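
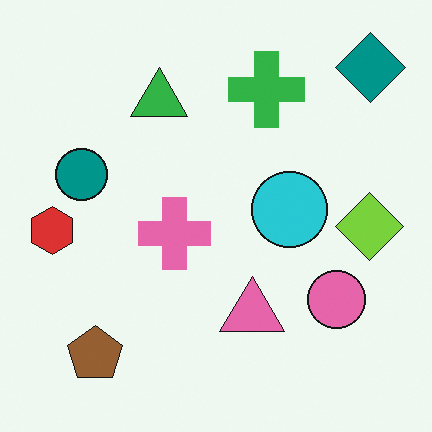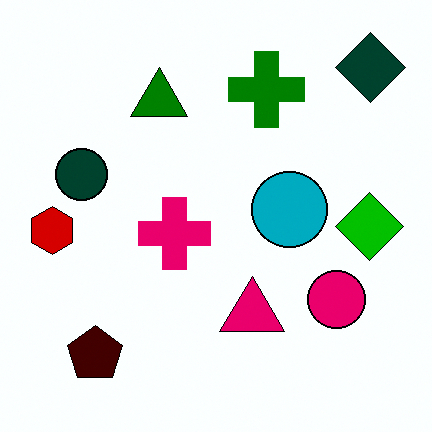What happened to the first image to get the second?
Boosted in contrast.

Tones are pushed away from mid-grey across the whole image — a global contrast change.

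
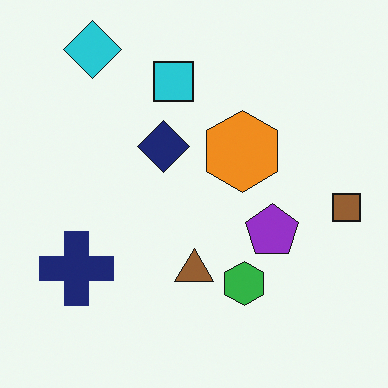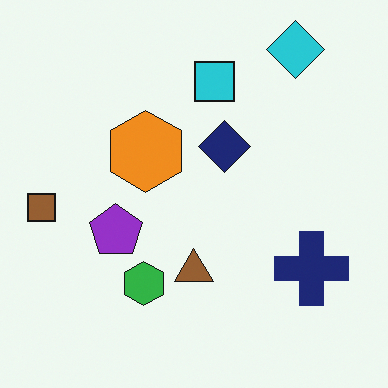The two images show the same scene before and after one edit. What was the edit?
This is the original image flipped horizontally (left ↔ right).

The brown square is in the right of the first image and the left of the second — shapes on opposite sides of the vertical midline have swapped in a mirror flip.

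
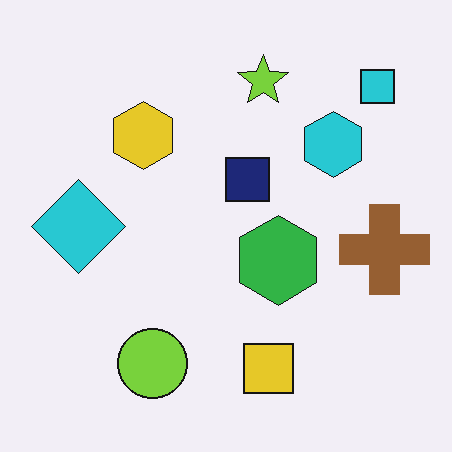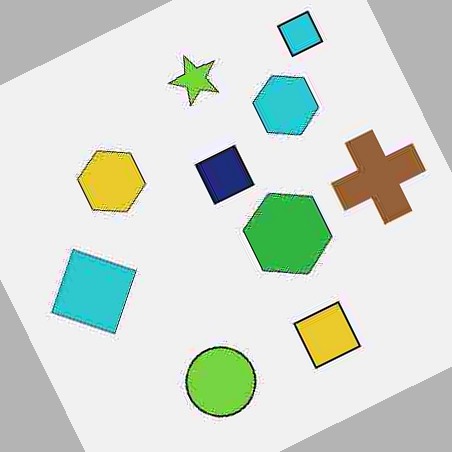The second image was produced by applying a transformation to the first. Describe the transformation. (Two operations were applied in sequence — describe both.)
Heavily JPEG-compressed with obvious blocking artifacts, then rotated counter-clockwise by a clearly visible amount.

Blocky 8×8 compression artifacts appear around shape edges and the flat background shows ringing — characteristic JPEG degradation. Every shape is tilted by the same angle and the image corners show triangular fill wedges — a whole-image rotation by a non-right angle.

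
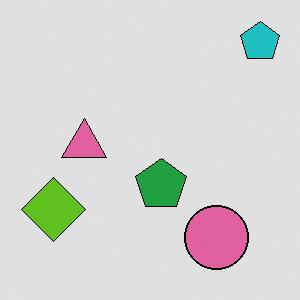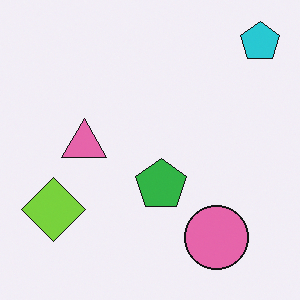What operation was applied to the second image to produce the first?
The transformation is: posterized to a reduced palette.

Each flat color has snapped to a coarser quantized level — most visibly, the near-white background has dropped to a flat grey.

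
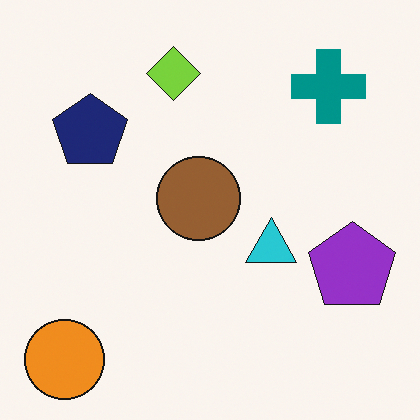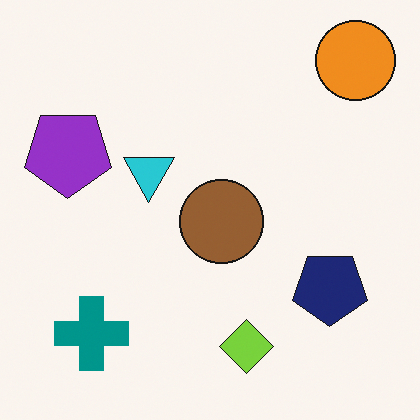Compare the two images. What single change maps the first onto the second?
Rotated 180°.

The orange circle sits in the bottom-left of the first image and the top-right of the second — consistent with a whole-image 180° rotation.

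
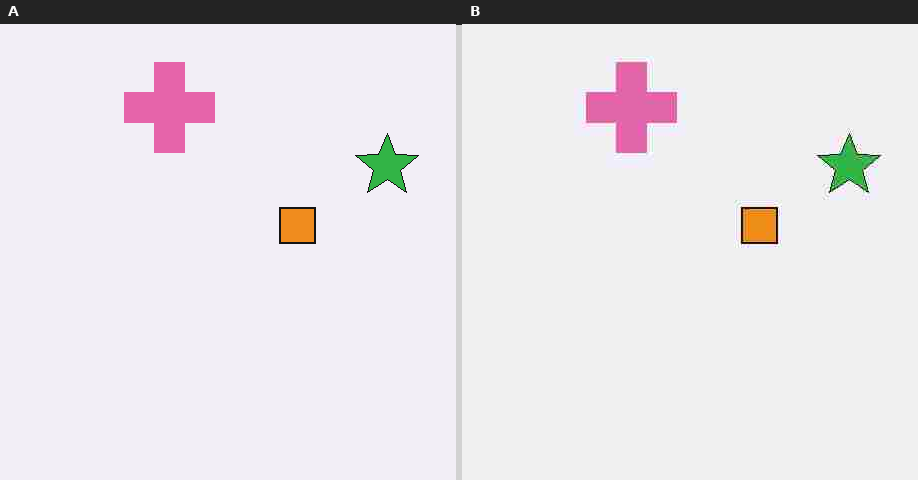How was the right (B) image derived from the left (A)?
The right (B) image is the left (A) degraded with heavy JPEG compression.

Blocky 8×8 compression artifacts appear around shape edges and the flat background shows ringing — characteristic JPEG degradation.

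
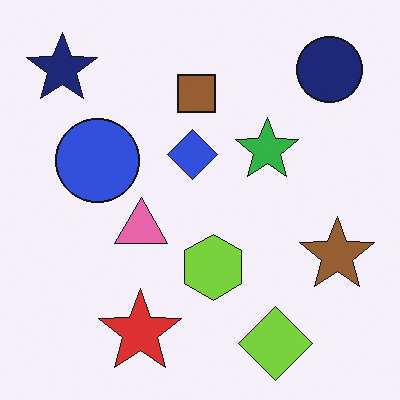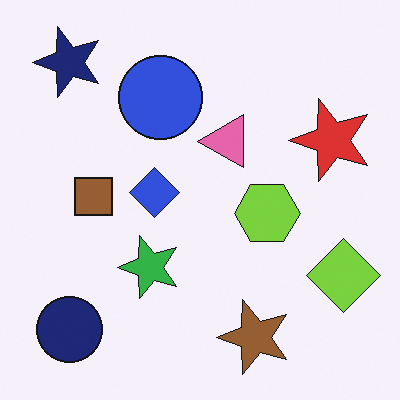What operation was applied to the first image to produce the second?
It was transposed (reflected across the top-left ↔ bottom-right diagonal).

Shapes have swapped their row and column positions — what was in the top-right is now in the bottom-left — a diagonal reflection.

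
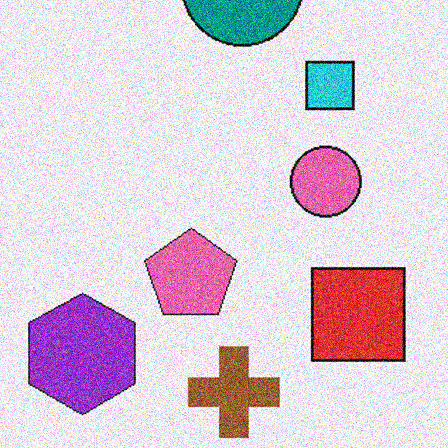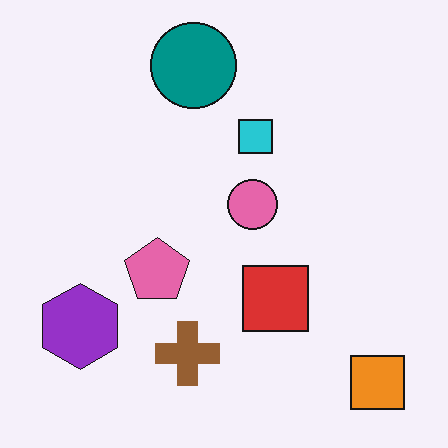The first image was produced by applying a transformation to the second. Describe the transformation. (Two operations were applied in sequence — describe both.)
Cropped to a modestly smaller region and rescaled, then degraded with a thick layer of grain.

The visible shapes are larger and the field of view is narrower; shapes near the original edges may be partly or wholly outside the frame — a crop-and-rescale. Random speckle covers the whole image, including the flat background.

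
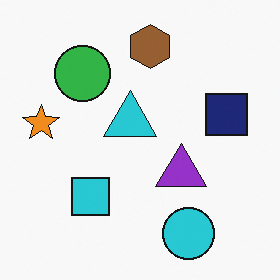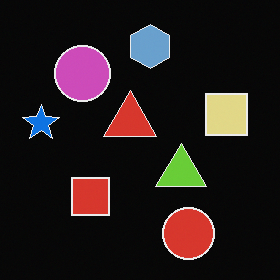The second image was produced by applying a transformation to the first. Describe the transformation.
Color-inverted (negative).

The light background has become dark and every shape's color is its complement — a photographic negative.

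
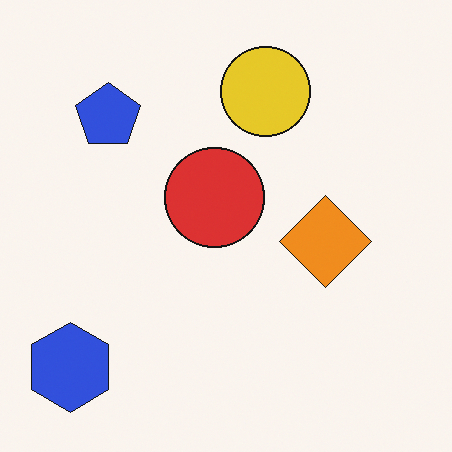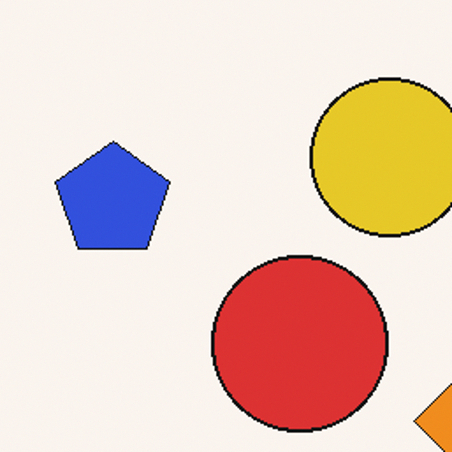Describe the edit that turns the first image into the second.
The image was cropped to a noticeably smaller region and rescaled.

The visible shapes are larger and the field of view is narrower; shapes near the original edges may be partly or wholly outside the frame — a crop-and-rescale.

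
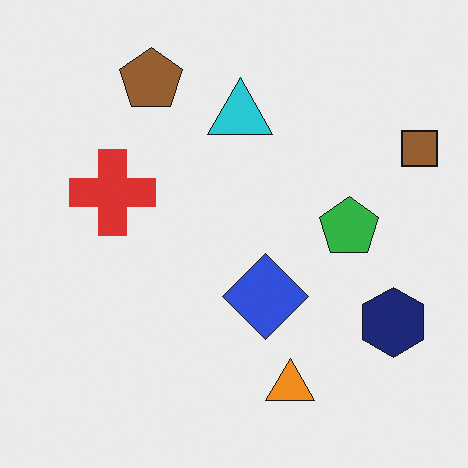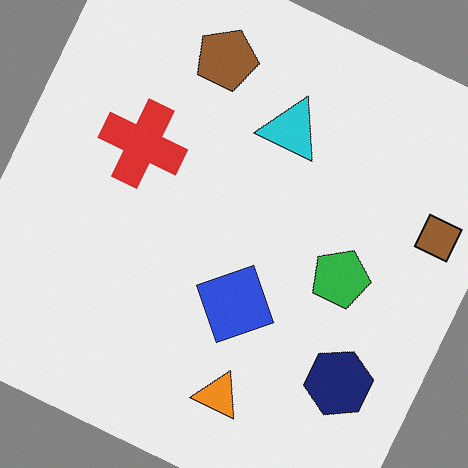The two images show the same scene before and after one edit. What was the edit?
It was rotated clockwise by a moderate amount.

Every shape is tilted by the same angle and the image corners show triangular fill wedges — a whole-image rotation by a non-right angle.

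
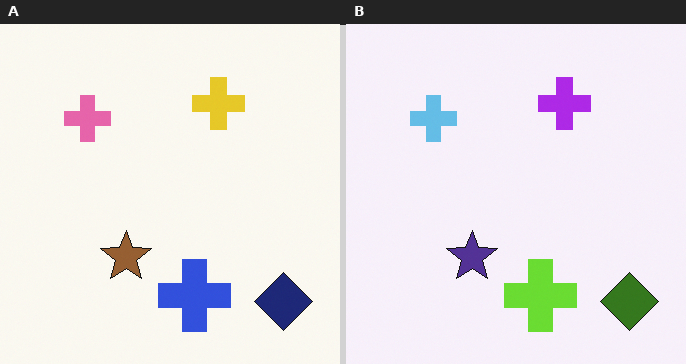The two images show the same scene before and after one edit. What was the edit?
It was hue-shifted through roughly half the color wheel.

Every shape's color has rotated by the same amount around the hue wheel — a uniform hue shift.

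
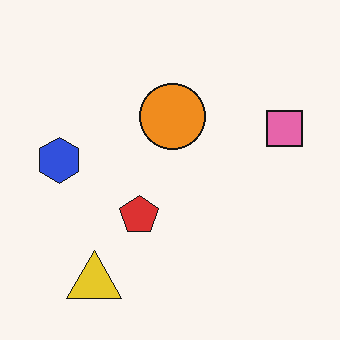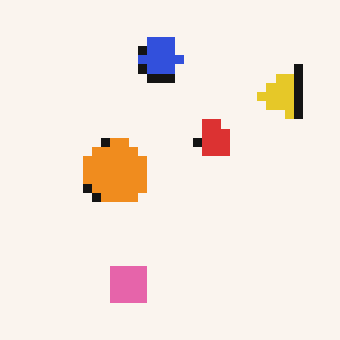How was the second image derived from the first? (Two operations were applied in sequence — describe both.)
The transformation is: heavily pixelated into large blocks, then transposed (reflected across the top-left ↔ bottom-right diagonal).

Shapes are reduced to large square blocks; fine edges and outlines are lost — a downscale-then-upscale (mosaic) effect. Shapes have swapped their row and column positions — what was in the top-right is now in the bottom-left — a diagonal reflection.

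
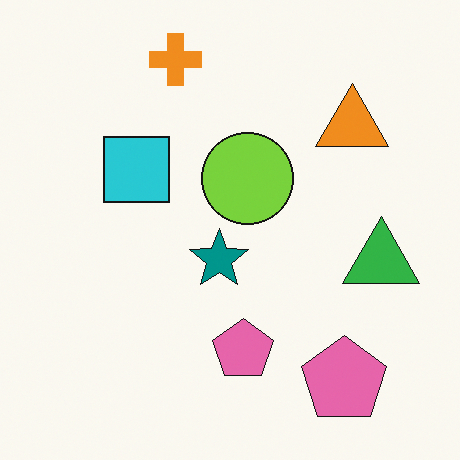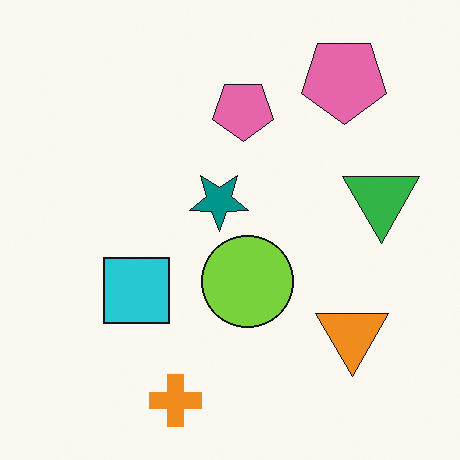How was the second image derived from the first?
The second image is the first flipped vertically (top ↔ bottom).

The orange cross is in the top of the first image and the bottom of the second — shapes on opposite sides of the horizontal midline have swapped in a mirror flip.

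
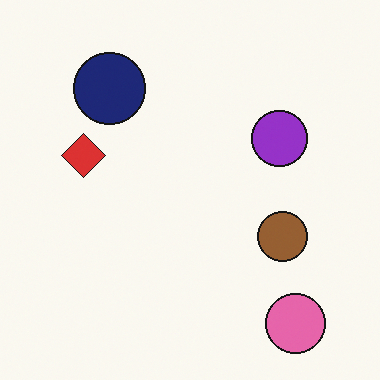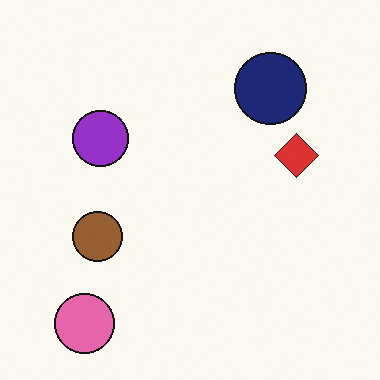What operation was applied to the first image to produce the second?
Flipped horizontally (left ↔ right).

The red diamond is in the left of the first image and the right of the second — shapes on opposite sides of the vertical midline have swapped in a mirror flip.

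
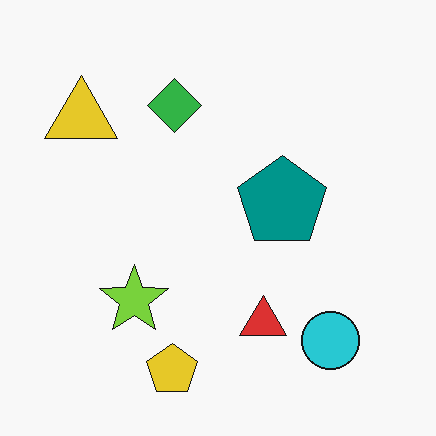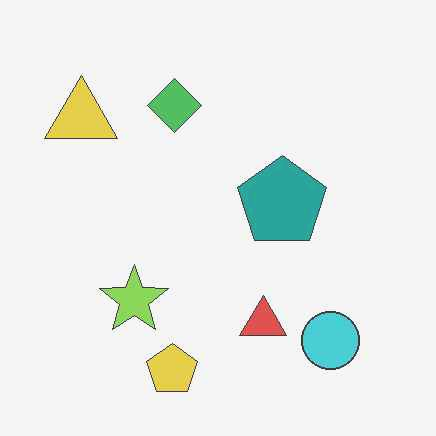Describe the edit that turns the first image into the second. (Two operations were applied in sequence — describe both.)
The image was given moderate JPEG compression, then given slightly reduced contrast.

Blocky 8×8 compression artifacts appear around shape edges and the flat background shows ringing — characteristic JPEG degradation. Tones are pushed toward mid-grey across the whole image — a global contrast change.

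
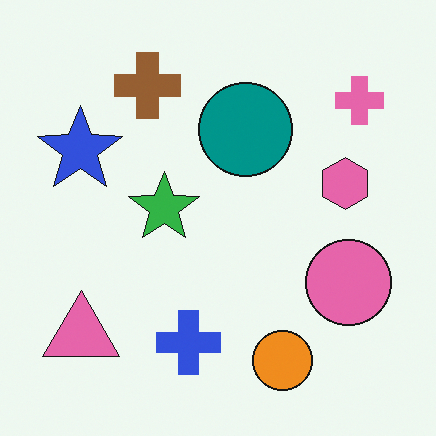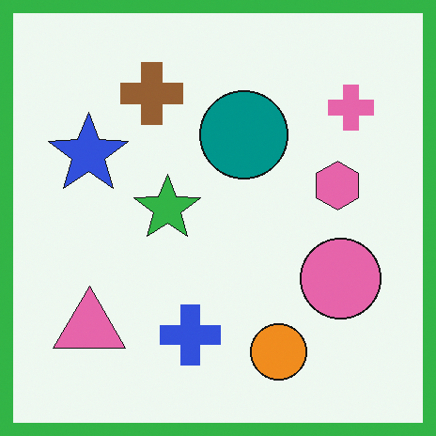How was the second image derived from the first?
This is the original image framed with a green border.

A solid green frame runs around the edge of the second image, with the content slightly shrunk inside it.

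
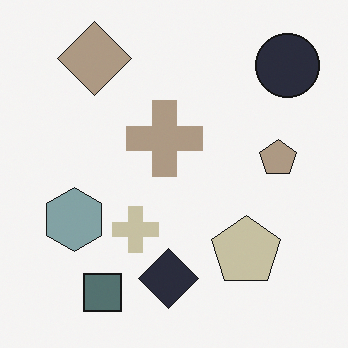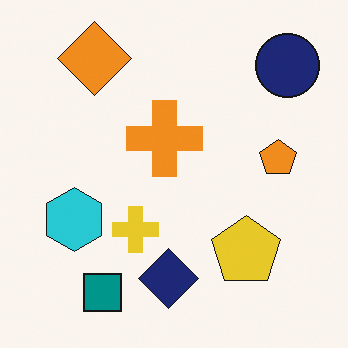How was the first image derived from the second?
The transformation is: heavily desaturated.

All colors are more muted and greyish — a global saturation change.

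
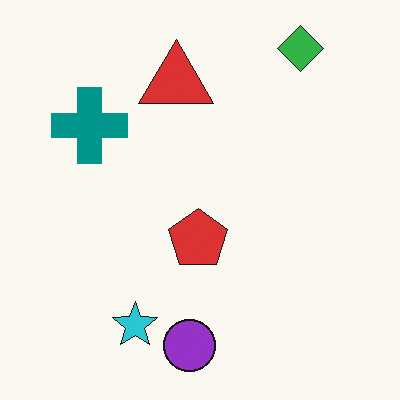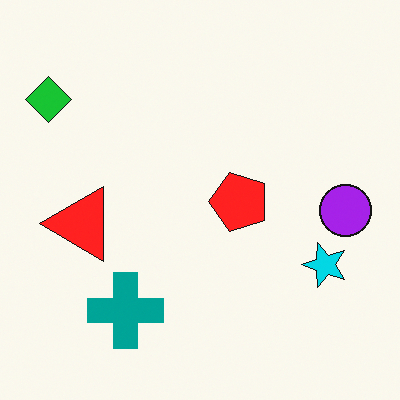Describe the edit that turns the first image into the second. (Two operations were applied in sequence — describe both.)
Rotated 90° counter-clockwise, then slightly oversaturated.

The green diamond sits in the top-right of the first image and the top-left of the second — consistent with a whole-image 90° counter-clockwise rotation. All colors are more vivid — a global saturation change.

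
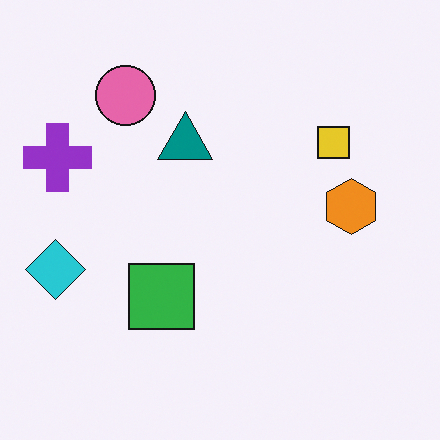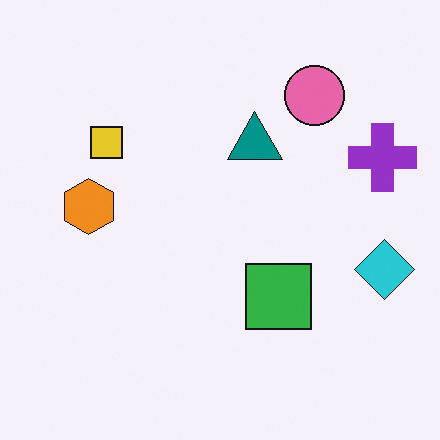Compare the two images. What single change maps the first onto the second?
The image was flipped horizontally (left ↔ right).

The cyan diamond is in the left of the first image and the right of the second — shapes on opposite sides of the vertical midline have swapped in a mirror flip.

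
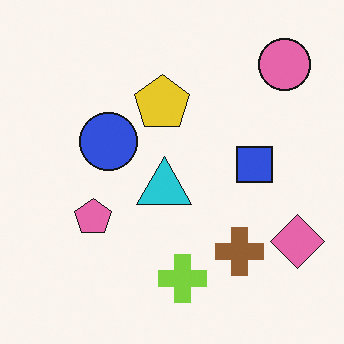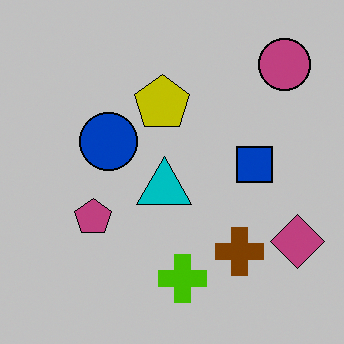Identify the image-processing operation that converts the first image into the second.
It was aggressively posterized.

Each flat color has snapped to a coarser quantized level — most visibly, the near-white background has dropped to a flat grey.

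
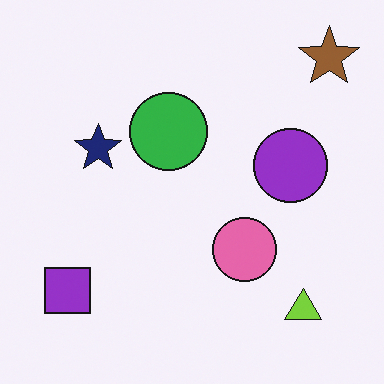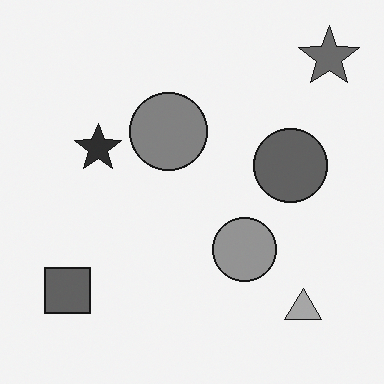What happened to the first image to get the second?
The image was converted to grayscale.

All color is removed — every shape is now a shade of grey.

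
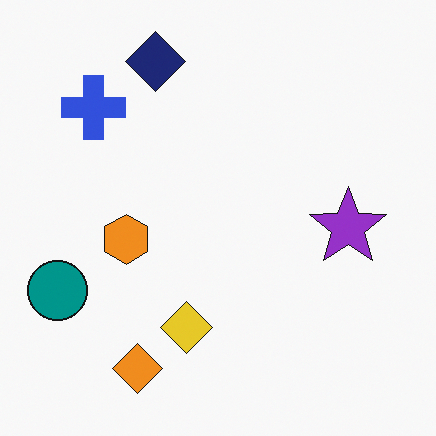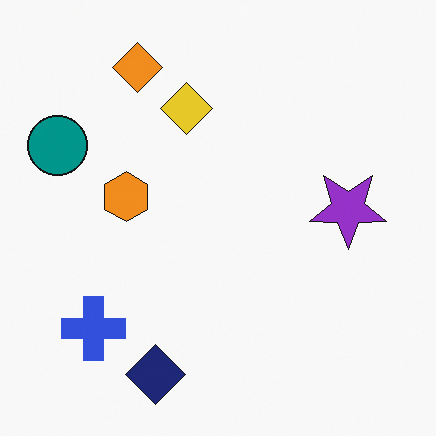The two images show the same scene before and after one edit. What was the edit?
Flipped vertically (top ↔ bottom).

The navy diamond is in the top of the first image and the bottom of the second — shapes on opposite sides of the horizontal midline have swapped in a mirror flip.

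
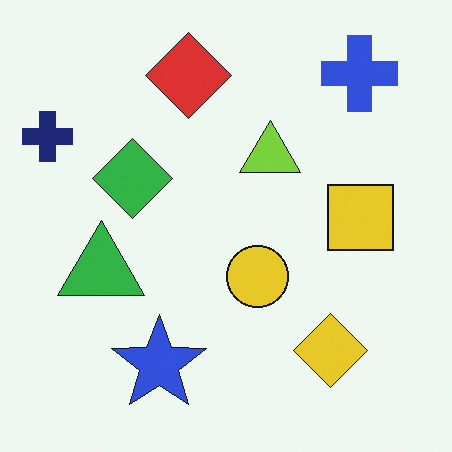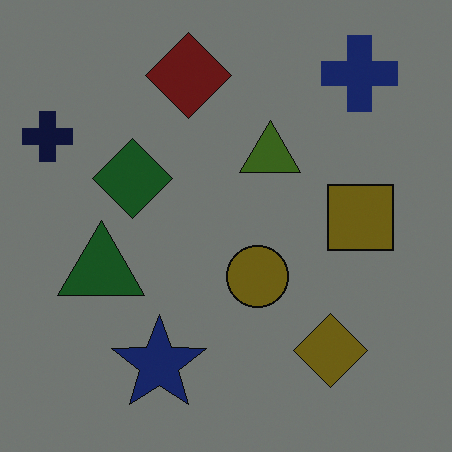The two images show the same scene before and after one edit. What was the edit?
It was substantially darkened.

Every pixel — background and shapes alike — is uniformly darkened.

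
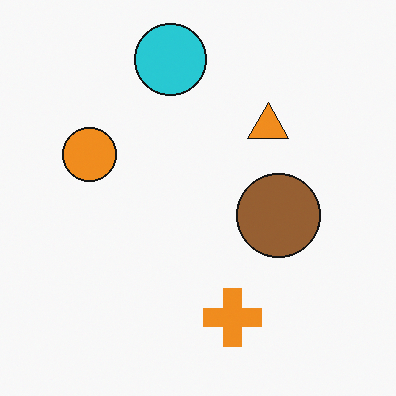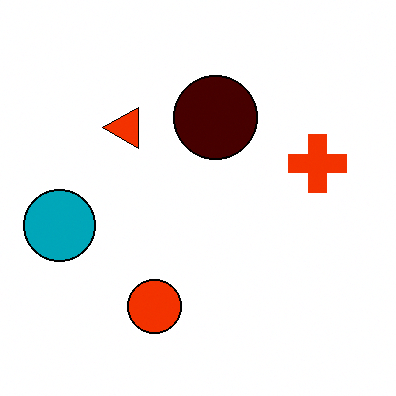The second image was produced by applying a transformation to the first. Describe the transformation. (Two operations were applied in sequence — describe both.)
Rotated 90° counter-clockwise, then given much higher contrast.

The cyan circle sits in the top of the first image and the left of the second — consistent with a whole-image 90° counter-clockwise rotation. Tones are pushed away from mid-grey across the whole image — a global contrast change.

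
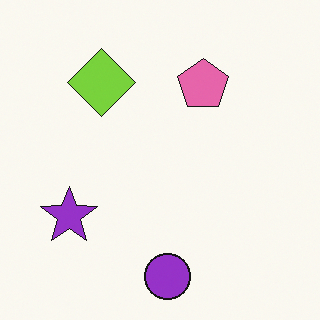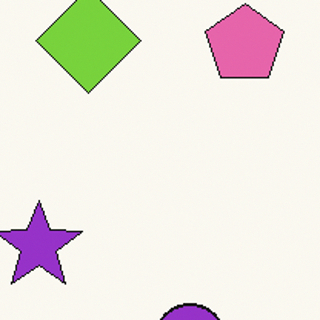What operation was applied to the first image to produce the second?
This is the original image cropped to a modestly smaller region and rescaled.

The visible shapes are larger and the field of view is narrower; shapes near the original edges may be partly or wholly outside the frame — a crop-and-rescale.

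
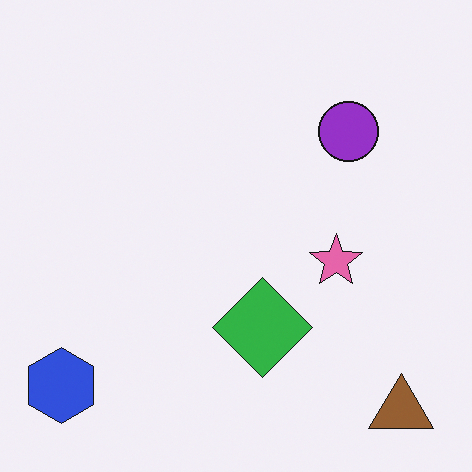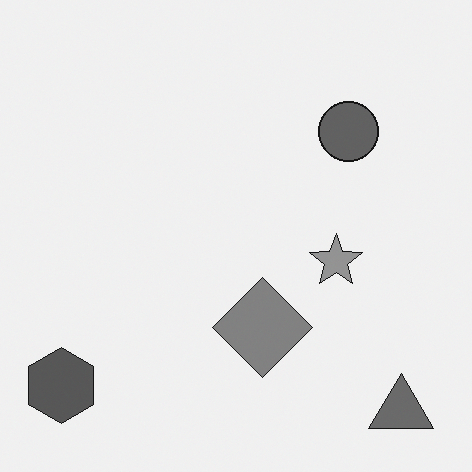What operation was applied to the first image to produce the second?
This is the original image converted to grayscale.

All color is removed — every shape is now a shade of grey.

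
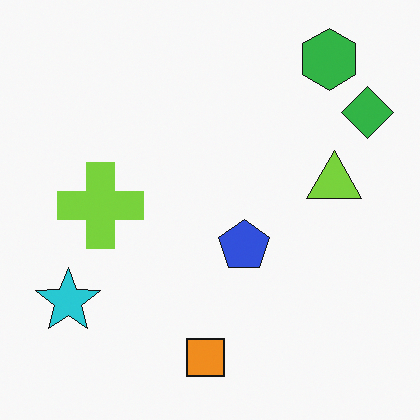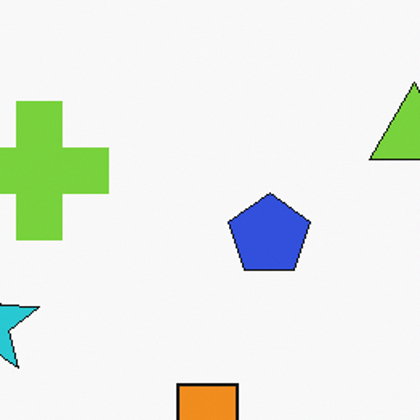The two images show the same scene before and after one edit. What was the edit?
This is the original image cropped to a modestly smaller region and rescaled.

The visible shapes are larger and the field of view is narrower; shapes near the original edges may be partly or wholly outside the frame — a crop-and-rescale.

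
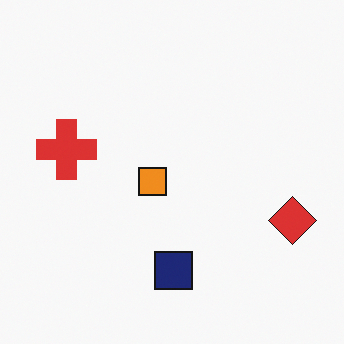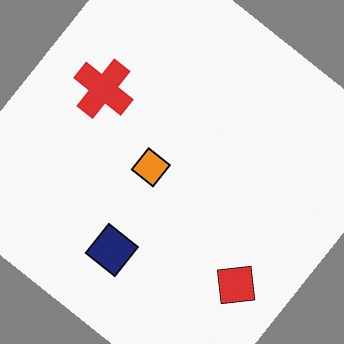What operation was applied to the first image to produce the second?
Rotated clockwise by a large amount — several tens of degrees.

Every shape is tilted by the same angle and the image corners show triangular fill wedges — a whole-image rotation by a non-right angle.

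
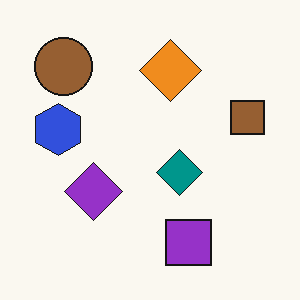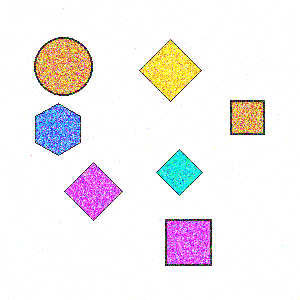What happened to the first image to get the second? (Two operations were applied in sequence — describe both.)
It was degraded with a thick layer of grain, then substantially brightened.

Random speckle covers the whole image, including the flat background. Every pixel — background and shapes alike — is uniformly brightened.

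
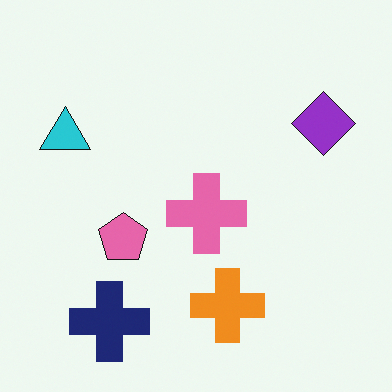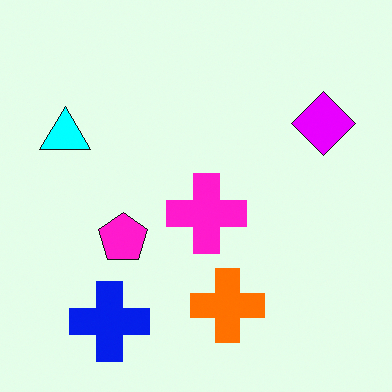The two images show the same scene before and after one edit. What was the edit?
The image was made much more vivid (saturation change).

All colors are more vivid — a global saturation change.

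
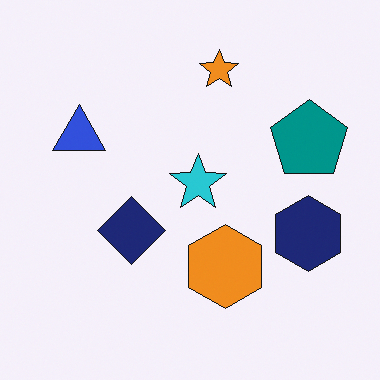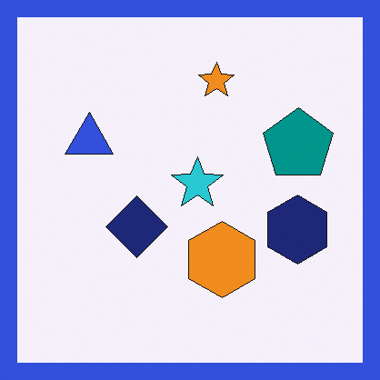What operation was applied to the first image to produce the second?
This is the original image framed with a blue border.

A solid blue frame runs around the edge of the second image, with the content slightly shrunk inside it.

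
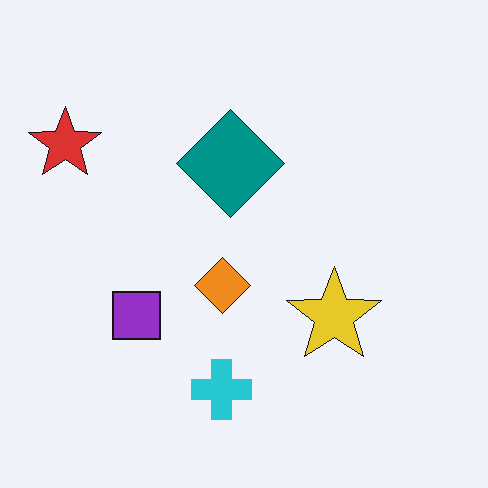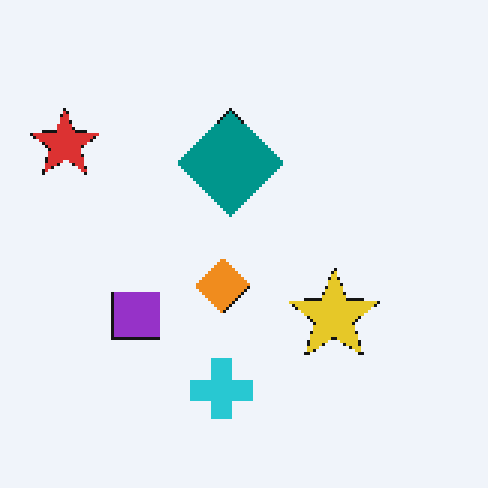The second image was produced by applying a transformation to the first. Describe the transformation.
It was mildly pixelated.

Shapes are reduced to large square blocks; fine edges and outlines are lost — a downscale-then-upscale (mosaic) effect.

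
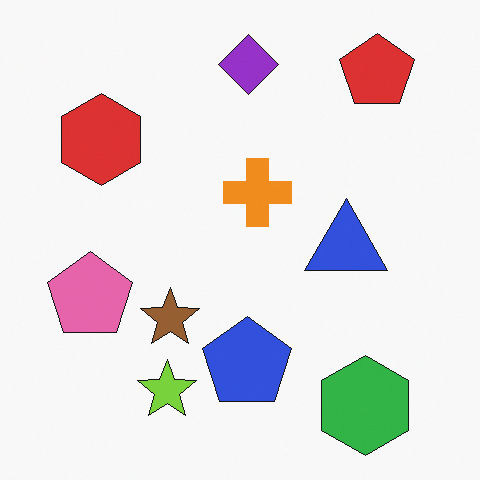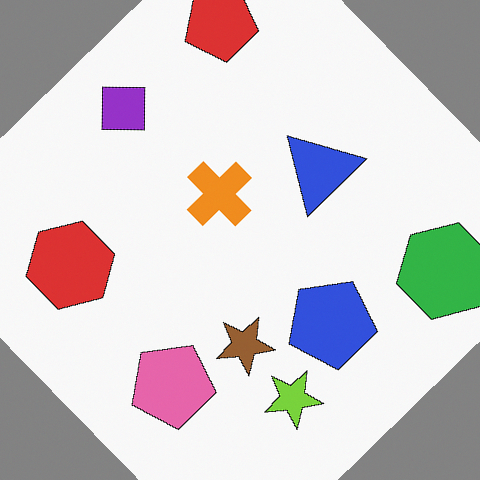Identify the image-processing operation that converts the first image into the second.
Rotated counter-clockwise by a large amount — several tens of degrees.

Every shape is tilted by the same angle and the image corners show triangular fill wedges — a whole-image rotation by a non-right angle.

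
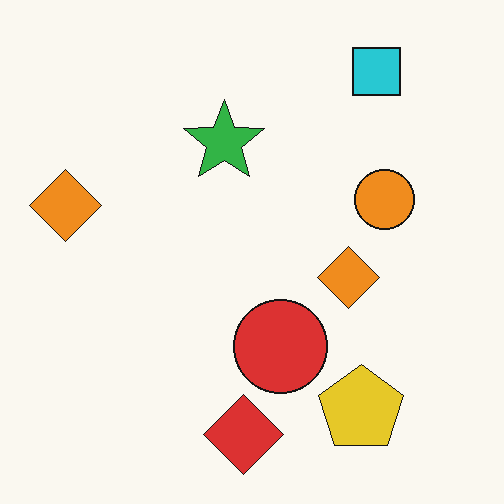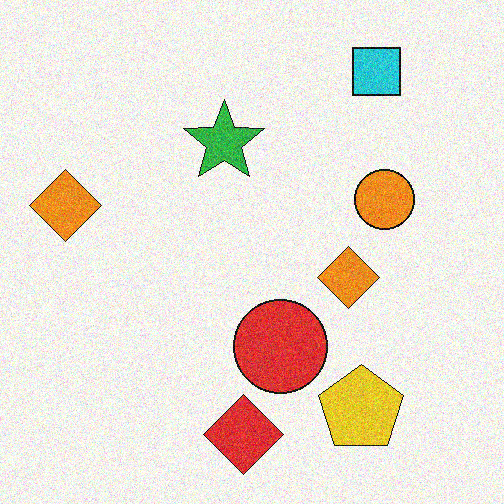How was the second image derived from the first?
The transformation is: degraded with visible gaussian noise.

Random speckle covers the whole image, including the flat background.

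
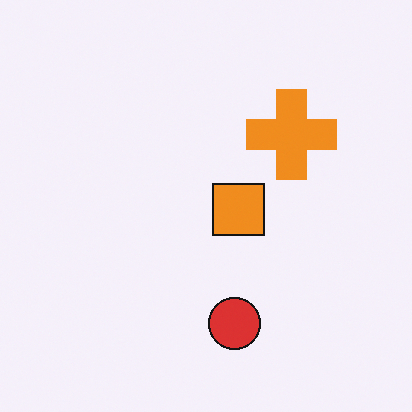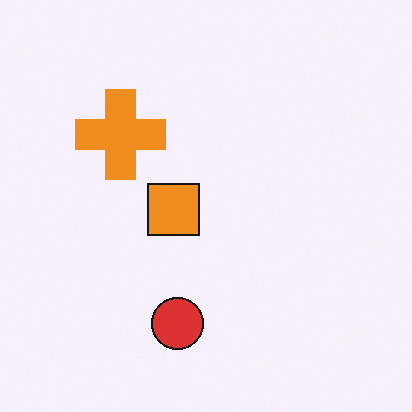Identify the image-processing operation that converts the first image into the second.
This is the original image flipped horizontally (left ↔ right).

The orange cross is in the top-right of the first image and the top-left of the second — shapes on opposite sides of the vertical midline have swapped in a mirror flip.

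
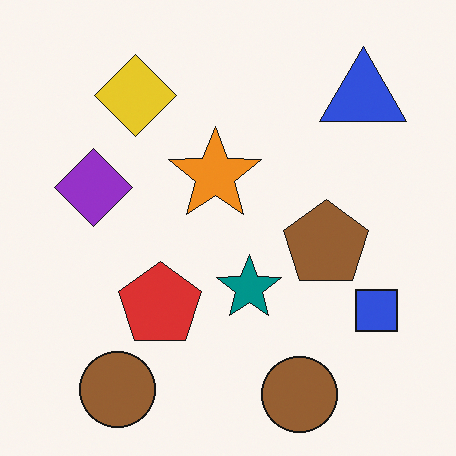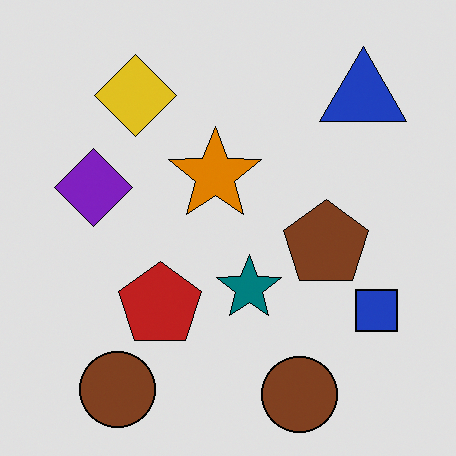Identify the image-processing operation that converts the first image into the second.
The transformation is: moderately posterized.

Each flat color has snapped to a coarser quantized level — most visibly, the near-white background has dropped to a flat grey.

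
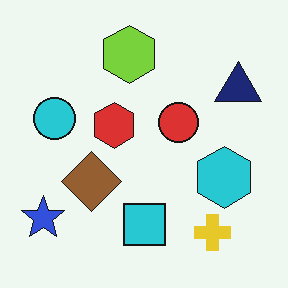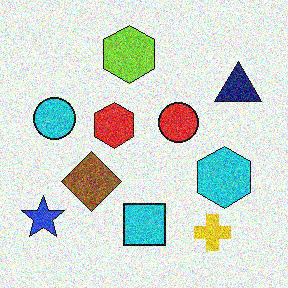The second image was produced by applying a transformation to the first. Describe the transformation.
The second image is the first degraded with heavy additive noise.

Random speckle covers the whole image, including the flat background.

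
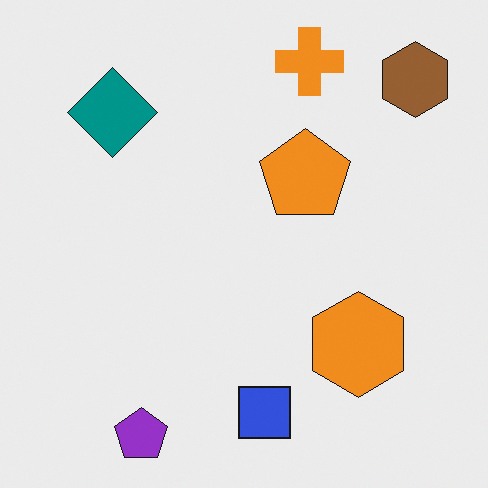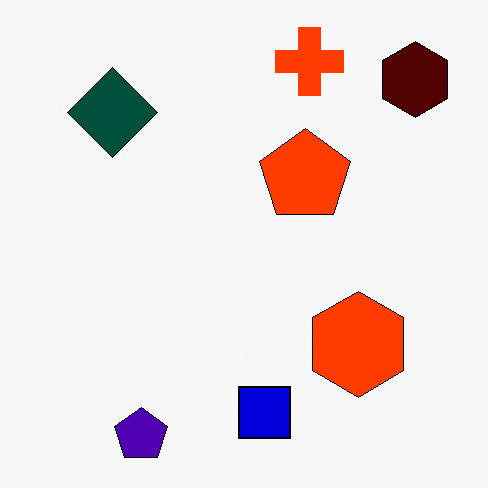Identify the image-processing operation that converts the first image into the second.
Given much higher contrast.

Tones are pushed away from mid-grey across the whole image — a global contrast change.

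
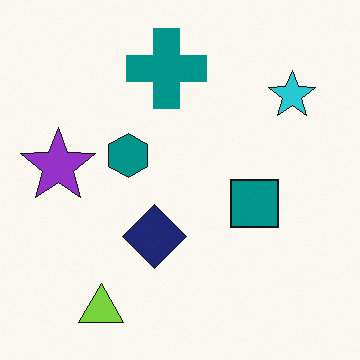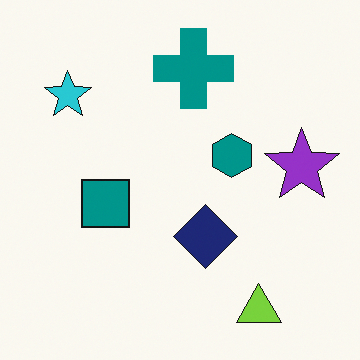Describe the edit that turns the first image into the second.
The image was flipped horizontally (left ↔ right).

The purple star is in the left of the first image and the right of the second — shapes on opposite sides of the vertical midline have swapped in a mirror flip.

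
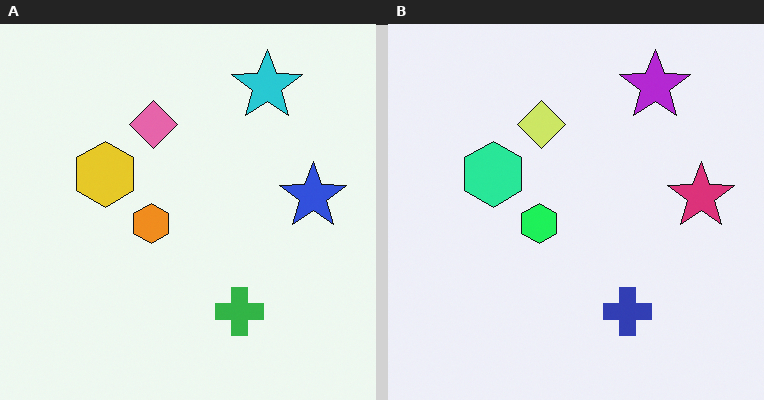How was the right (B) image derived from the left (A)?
The right (B) image is the left (A) hue-shifted through roughly a third of the color wheel.

Every shape's color has rotated by the same amount around the hue wheel — a uniform hue shift.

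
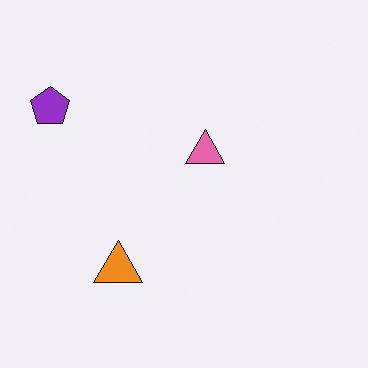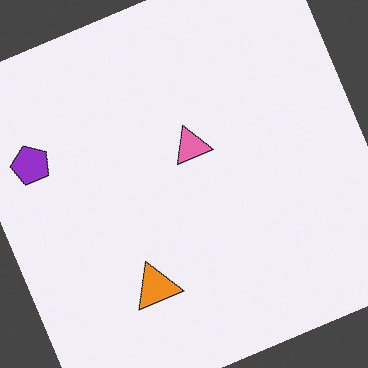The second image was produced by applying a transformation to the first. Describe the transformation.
The second image is the first rotated counter-clockwise by a moderate amount.

Every shape is tilted by the same angle and the image corners show triangular fill wedges — a whole-image rotation by a non-right angle.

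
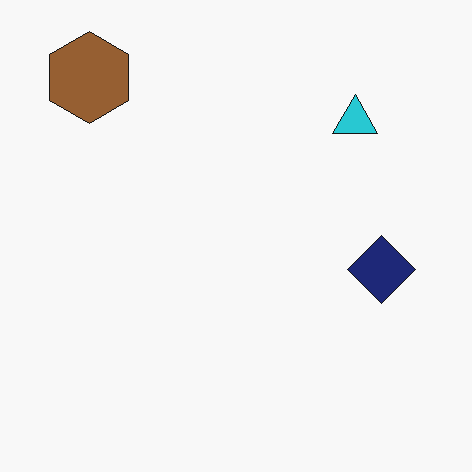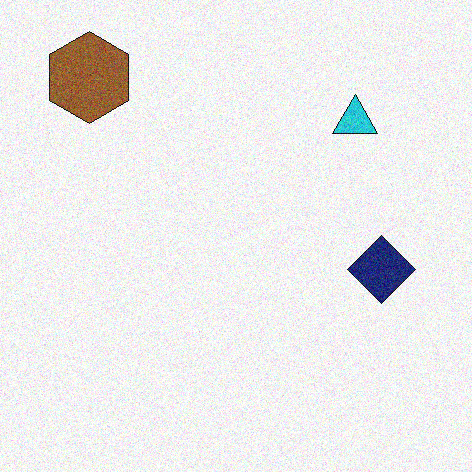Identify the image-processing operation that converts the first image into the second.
Degraded with visible gaussian noise.

Random speckle covers the whole image, including the flat background.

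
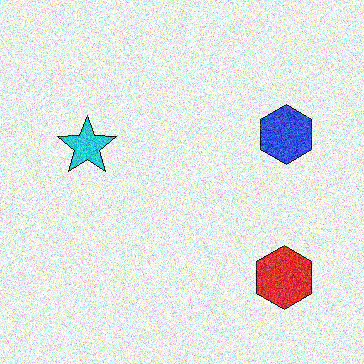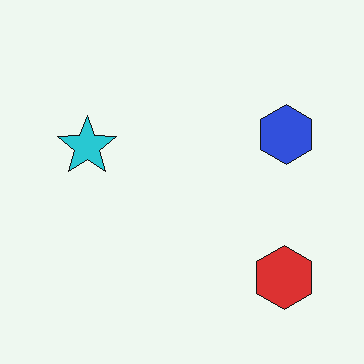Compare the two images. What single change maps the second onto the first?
The image was degraded with a thick layer of grain.

Random speckle covers the whole image, including the flat background.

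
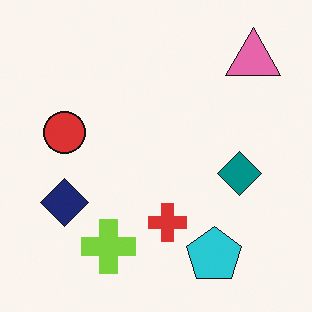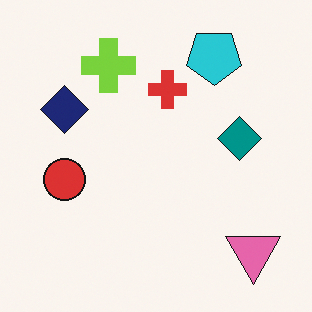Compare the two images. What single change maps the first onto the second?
This is the original image flipped vertically (top ↔ bottom).

The cyan pentagon is in the bottom-right of the first image and the top-right of the second — shapes on opposite sides of the horizontal midline have swapped in a mirror flip.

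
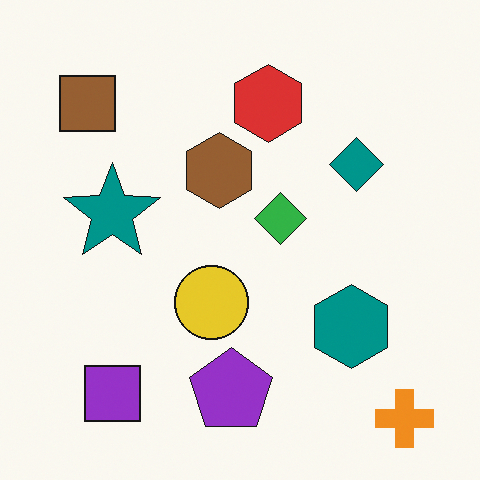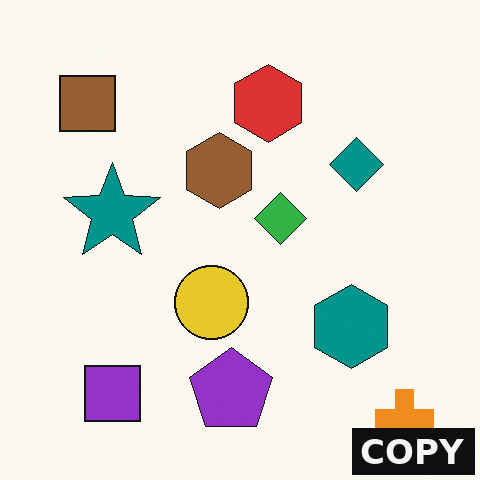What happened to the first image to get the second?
The transformation is: watermarked with the text "COPY" in the lower-right corner.

A dark label reading "COPY" appears in the lower-right corner.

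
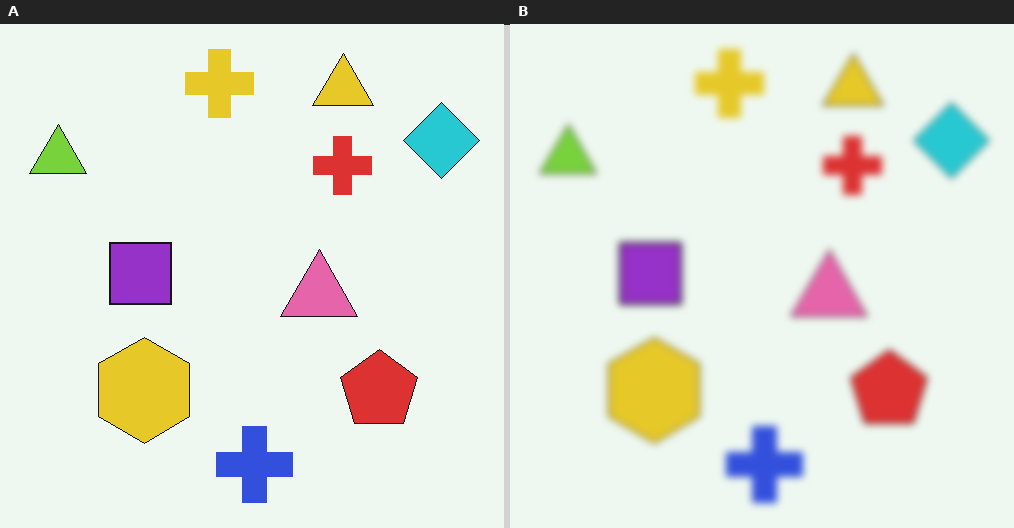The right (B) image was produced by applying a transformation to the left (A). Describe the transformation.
The image was moderately blurred.

Shape edges and outlines are uniformly softened across the whole image.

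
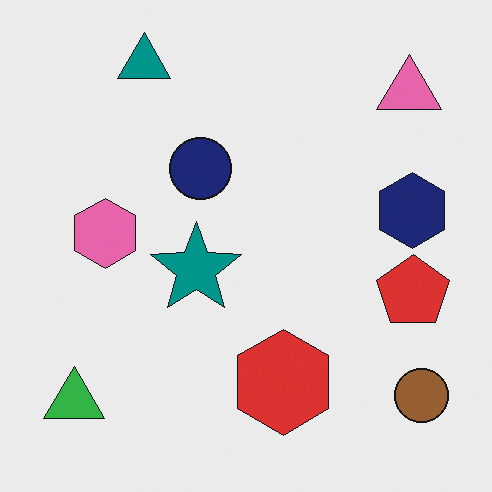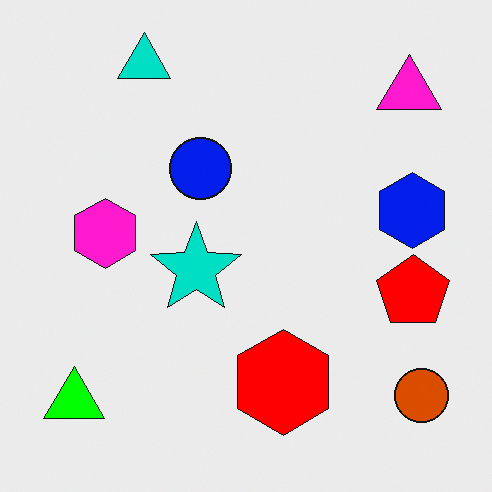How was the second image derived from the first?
The image was heavily oversaturated.

All colors are more vivid — a global saturation change.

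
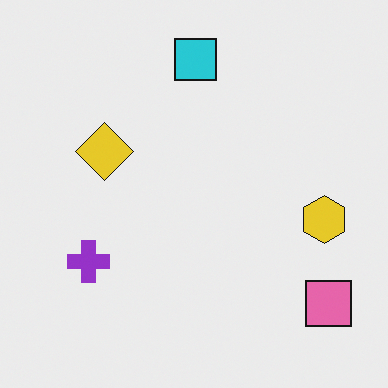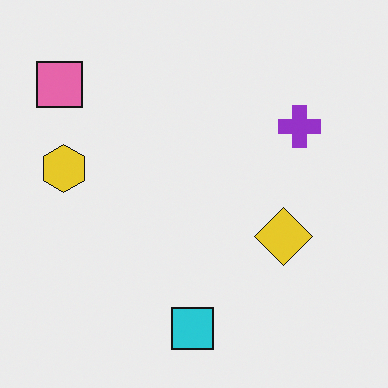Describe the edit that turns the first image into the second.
The second image is the first rotated 180°.

The pink square sits in the bottom-right of the first image and the top-left of the second — consistent with a whole-image 180° rotation.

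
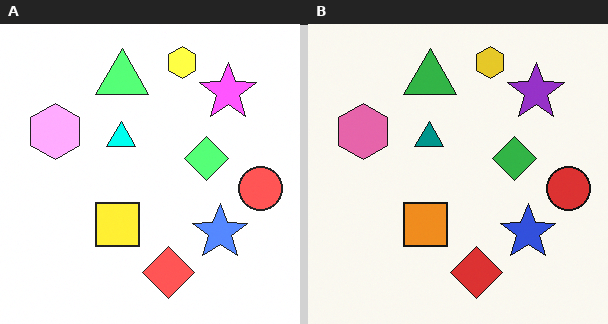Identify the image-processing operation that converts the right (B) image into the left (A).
The transformation is: substantially brightened.

Every pixel — background and shapes alike — is uniformly brightened.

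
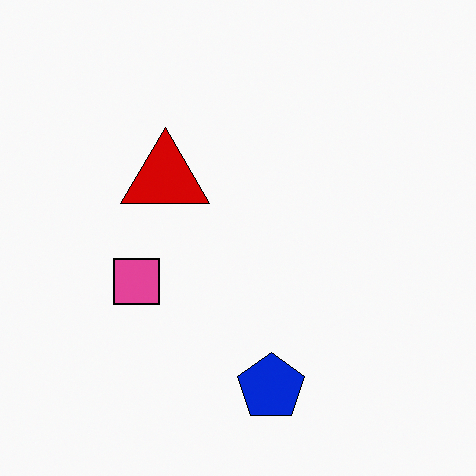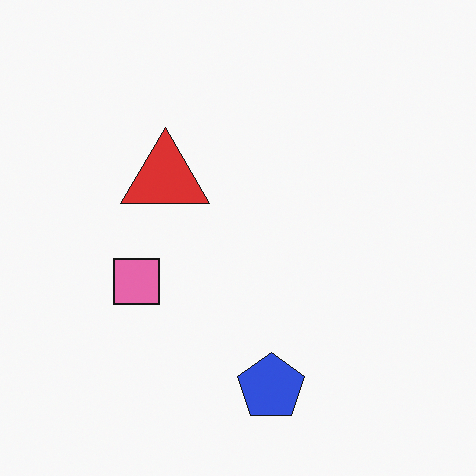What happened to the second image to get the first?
Given slightly increased contrast.

Tones are pushed away from mid-grey across the whole image — a global contrast change.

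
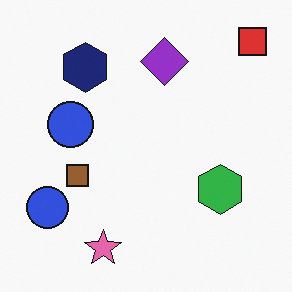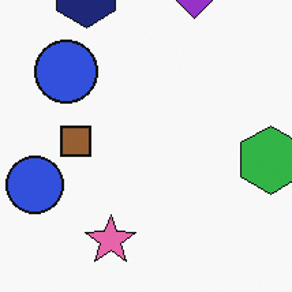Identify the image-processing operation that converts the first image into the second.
This is the original image cropped to a modestly smaller region and rescaled.

The visible shapes are larger and the field of view is narrower; shapes near the original edges may be partly or wholly outside the frame — a crop-and-rescale.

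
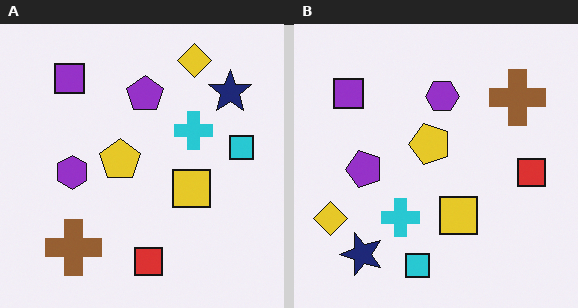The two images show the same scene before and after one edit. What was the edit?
Transposed (reflected across the top-left ↔ bottom-right diagonal).

Shapes have swapped their row and column positions — what was in the top-right is now in the bottom-left — a diagonal reflection.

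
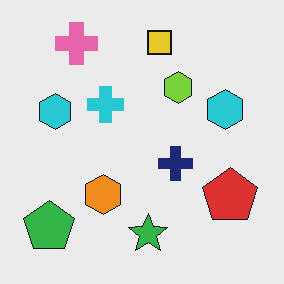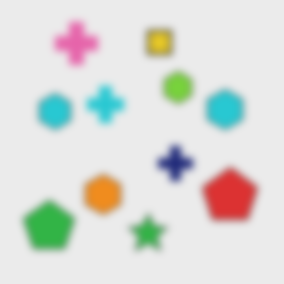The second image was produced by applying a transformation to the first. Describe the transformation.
The transformation is: noticeably gaussian-blurred.

Shape edges and outlines are uniformly softened across the whole image.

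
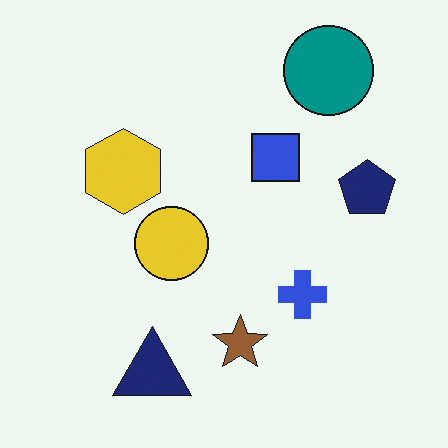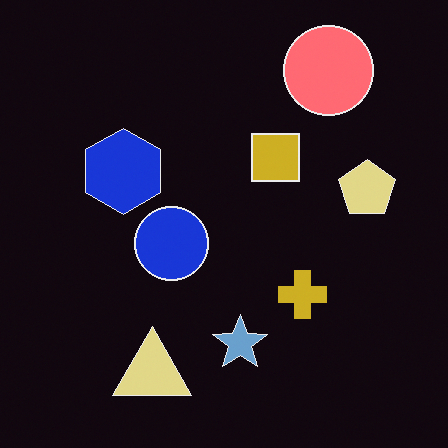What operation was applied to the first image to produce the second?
The second image is the first color-inverted (negative).

The light background has become dark and every shape's color is its complement — a photographic negative.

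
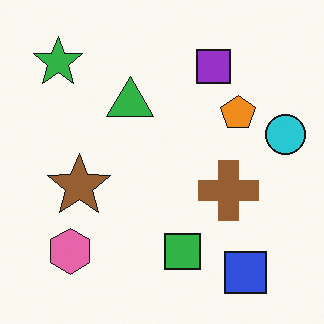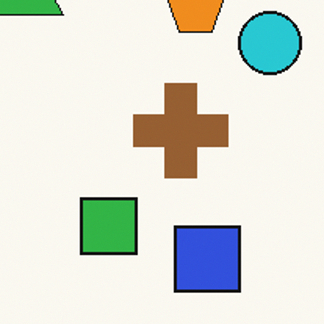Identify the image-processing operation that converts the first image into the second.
The second image is the first cropped slightly and scaled back up.

The visible shapes are larger and the field of view is narrower; shapes near the original edges may be partly or wholly outside the frame — a crop-and-rescale.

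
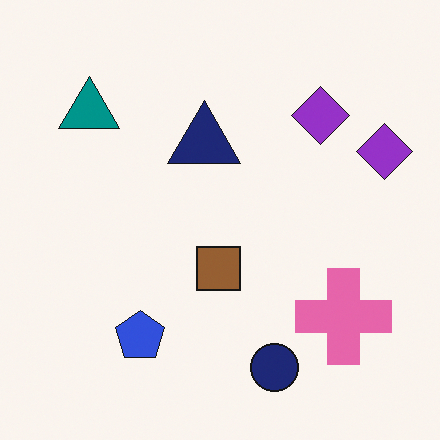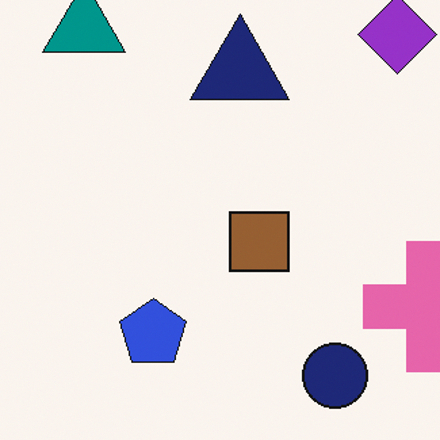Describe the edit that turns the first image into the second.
The image was cropped to a modestly smaller region and rescaled.

The visible shapes are larger and the field of view is narrower; shapes near the original edges may be partly or wholly outside the frame — a crop-and-rescale.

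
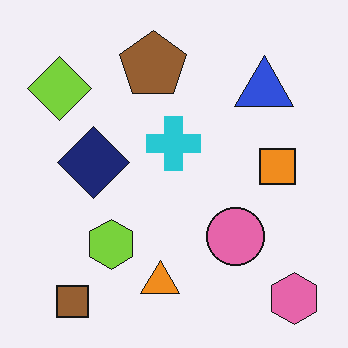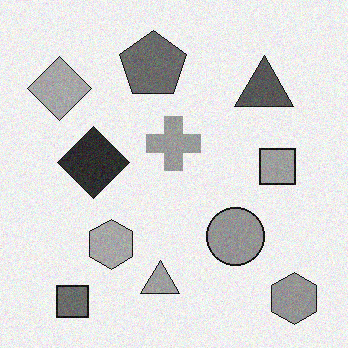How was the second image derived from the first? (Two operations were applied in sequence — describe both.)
Converted to grayscale, then degraded with subtle gaussian noise.

All color is removed — every shape is now a shade of grey. Random speckle covers the whole image, including the flat background.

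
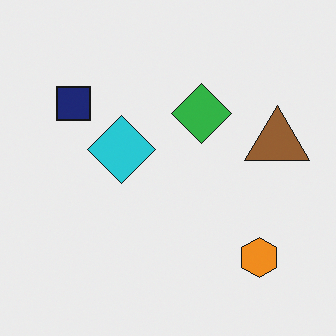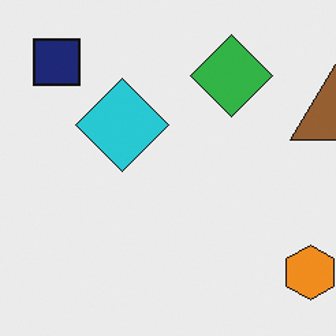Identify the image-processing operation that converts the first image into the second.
Cropped to a modestly smaller region and rescaled.

The visible shapes are larger and the field of view is narrower; shapes near the original edges may be partly or wholly outside the frame — a crop-and-rescale.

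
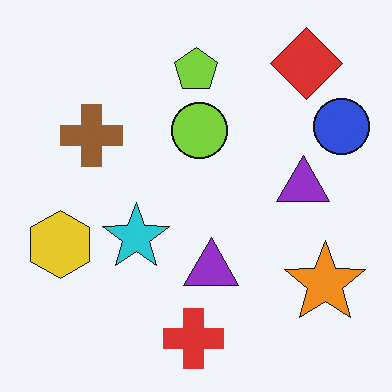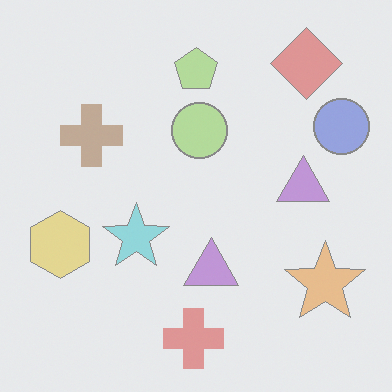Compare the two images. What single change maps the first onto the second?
The image was washed out (contrast reduced).

Tones are pushed toward mid-grey across the whole image — a global contrast change.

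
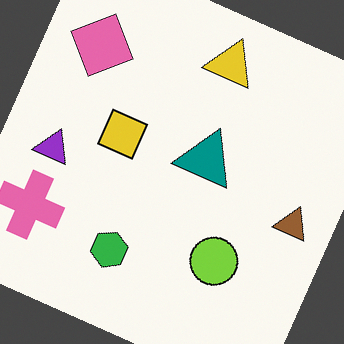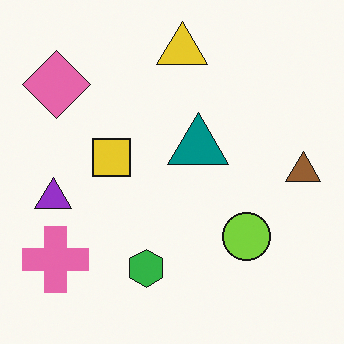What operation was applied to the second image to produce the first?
The transformation is: rotated clockwise by a clearly visible amount.

Every shape is tilted by the same angle and the image corners show triangular fill wedges — a whole-image rotation by a non-right angle.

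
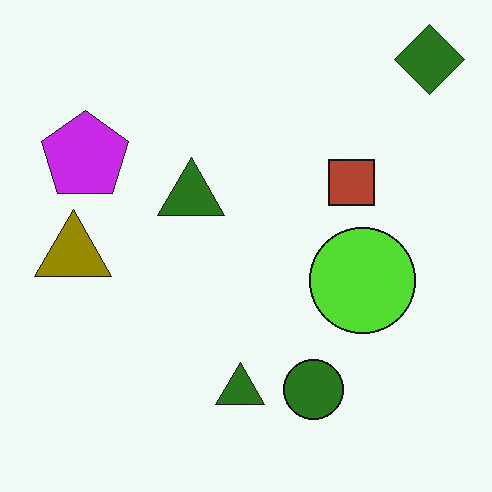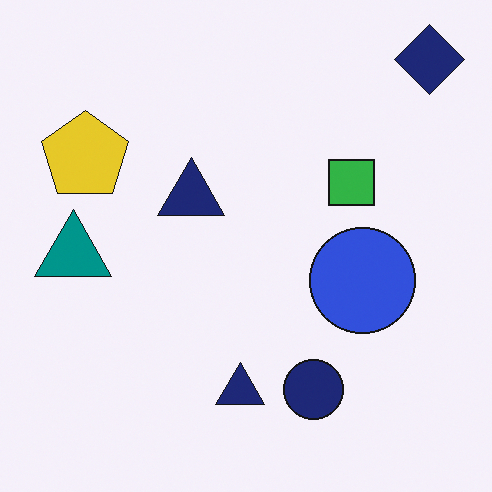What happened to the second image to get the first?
The image was hue-shifted through roughly half the color wheel.

Every shape's color has rotated by the same amount around the hue wheel — a uniform hue shift.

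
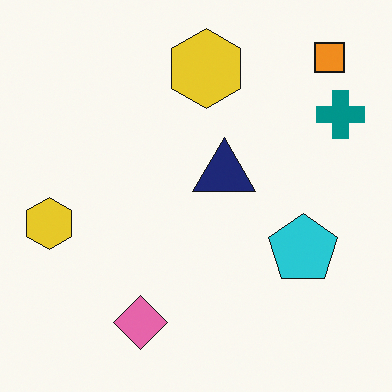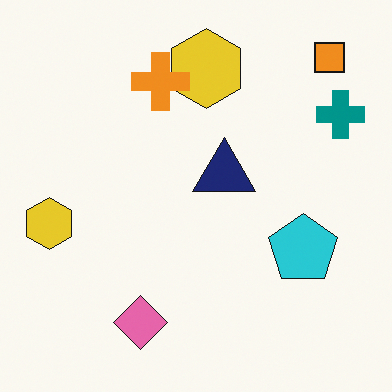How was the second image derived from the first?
The second image is the first overlaid with an additional orange cross.

An orange cross appears in the second image that is absent from the first.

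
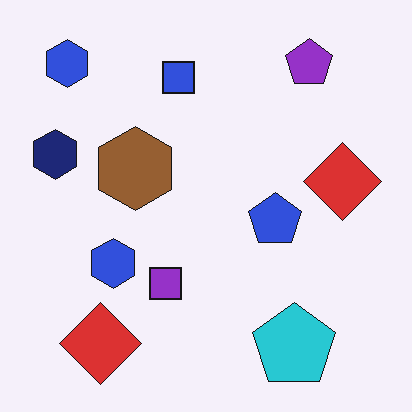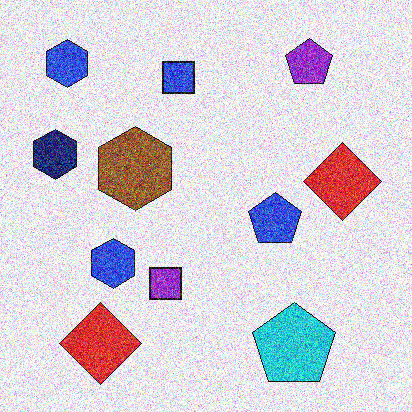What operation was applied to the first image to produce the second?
The transformation is: degraded with a thick layer of grain.

Random speckle covers the whole image, including the flat background.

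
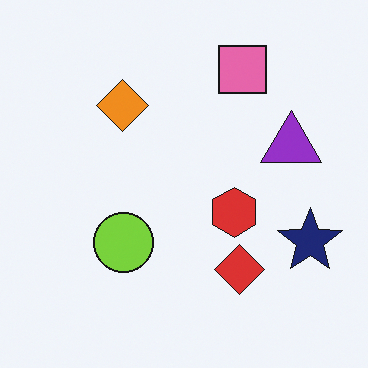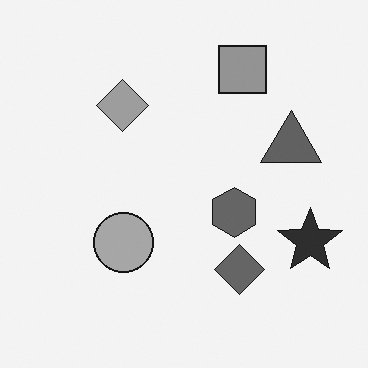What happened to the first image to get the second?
The image was converted to grayscale.

All color is removed — every shape is now a shade of grey.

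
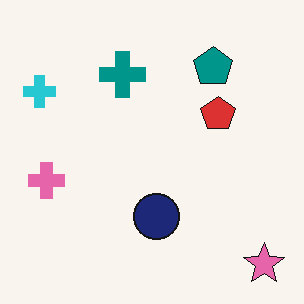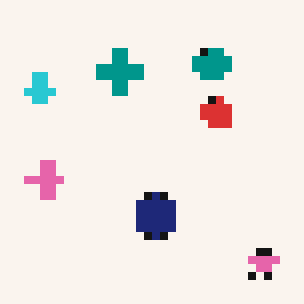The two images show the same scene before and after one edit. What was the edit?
The transformation is: moderately pixelated.

Shapes are reduced to large square blocks; fine edges and outlines are lost — a downscale-then-upscale (mosaic) effect.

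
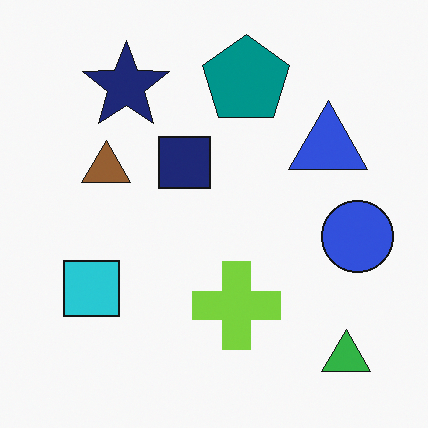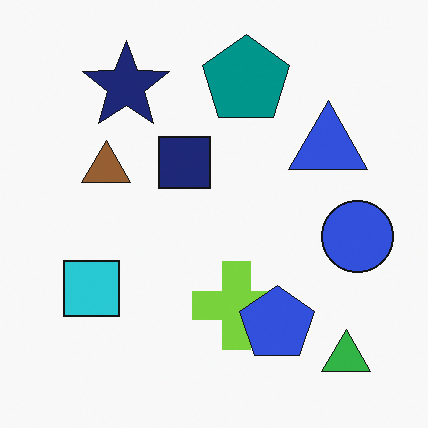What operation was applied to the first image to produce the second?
It was overlaid with an additional blue pentagon.

A blue pentagon appears in the second image that is absent from the first.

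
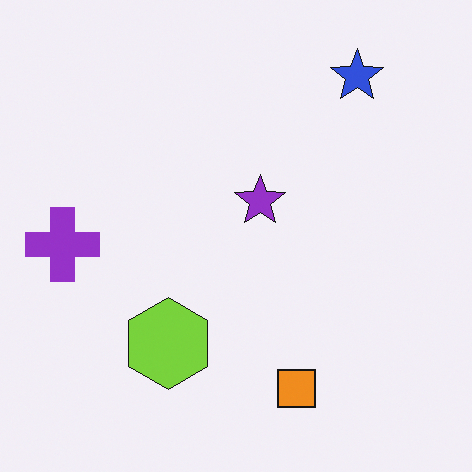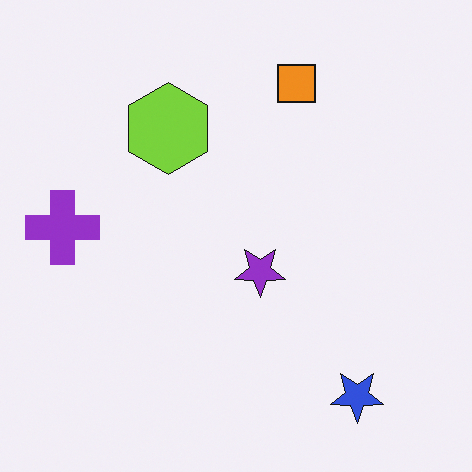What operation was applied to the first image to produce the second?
It was flipped vertically (top ↔ bottom).

The blue star is in the top-right of the first image and the bottom-right of the second — shapes on opposite sides of the horizontal midline have swapped in a mirror flip.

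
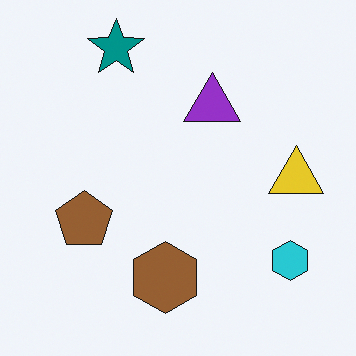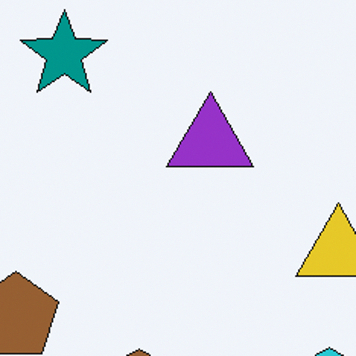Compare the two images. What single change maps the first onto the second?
Cropped slightly and scaled back up.

The visible shapes are larger and the field of view is narrower; shapes near the original edges may be partly or wholly outside the frame — a crop-and-rescale.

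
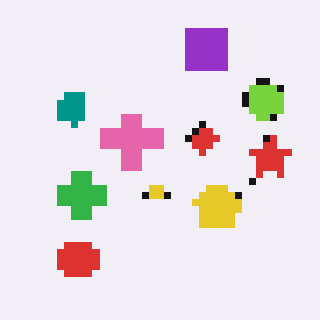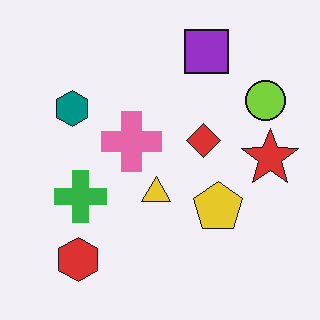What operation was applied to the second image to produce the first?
The first image is the second moderately pixelated.

Shapes are reduced to large square blocks; fine edges and outlines are lost — a downscale-then-upscale (mosaic) effect.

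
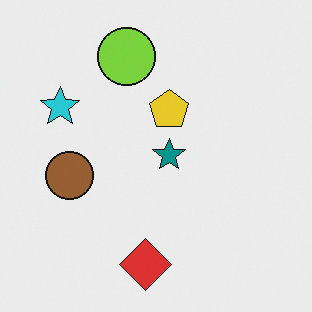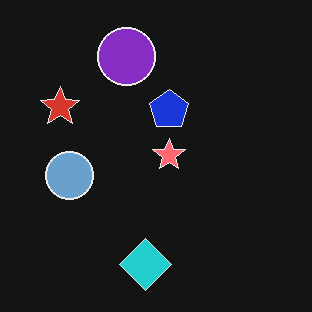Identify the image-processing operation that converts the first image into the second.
Color-inverted (negative).

The light background has become dark and every shape's color is its complement — a photographic negative.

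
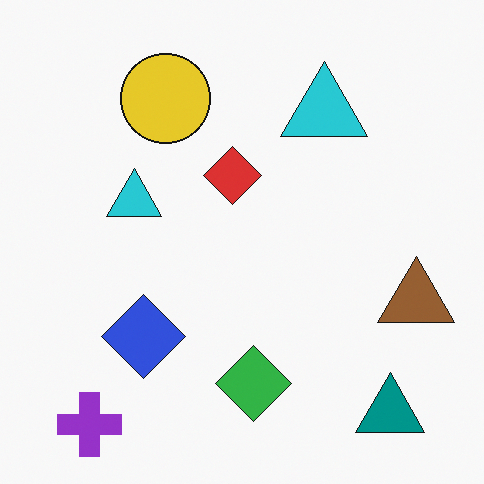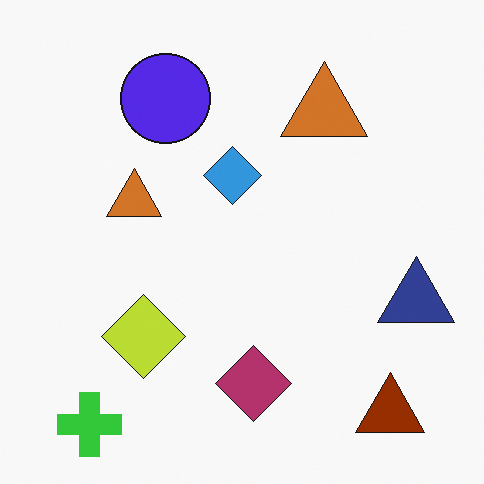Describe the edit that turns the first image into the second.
The second image is the first hue-shifted through roughly half the color wheel.

Every shape's color has rotated by the same amount around the hue wheel — a uniform hue shift.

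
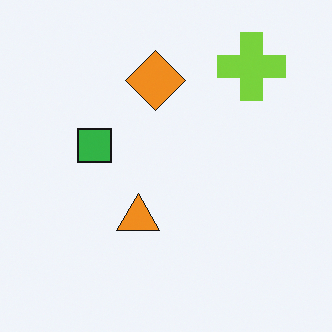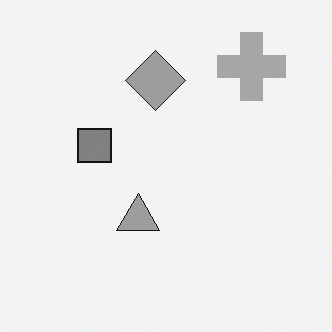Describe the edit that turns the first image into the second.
The transformation is: converted to grayscale.

All color is removed — every shape is now a shade of grey.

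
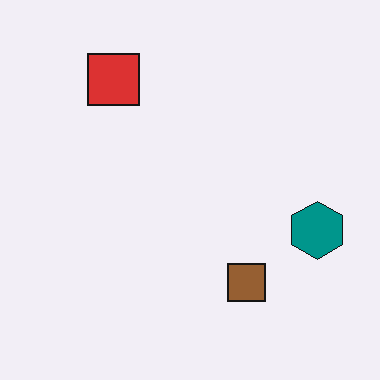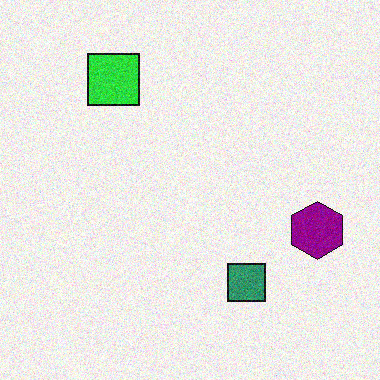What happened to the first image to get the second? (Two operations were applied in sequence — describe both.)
It was degraded with moderate additive noise, then hue-shifted by a moderate amount.

Random speckle covers the whole image, including the flat background. Every shape's color has rotated by the same amount around the hue wheel — a uniform hue shift.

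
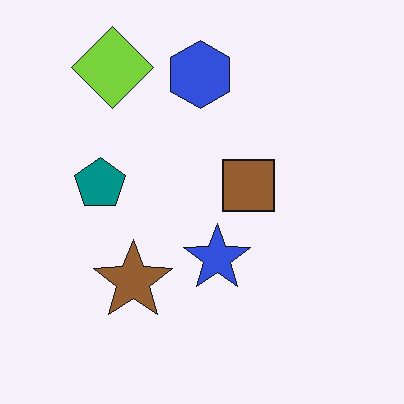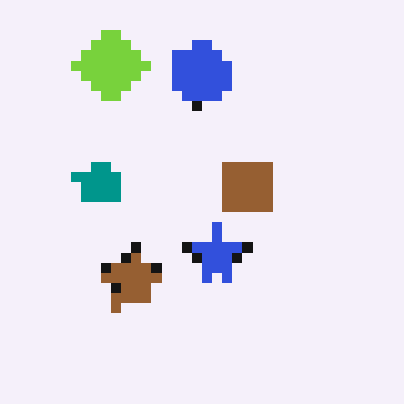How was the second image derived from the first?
It was heavily pixelated into large blocks.

Shapes are reduced to large square blocks; fine edges and outlines are lost — a downscale-then-upscale (mosaic) effect.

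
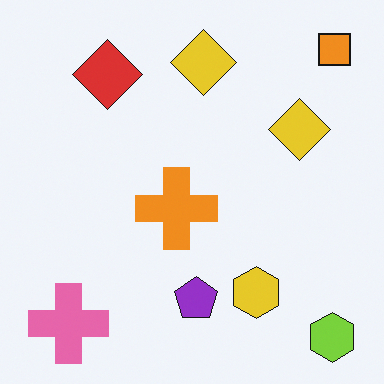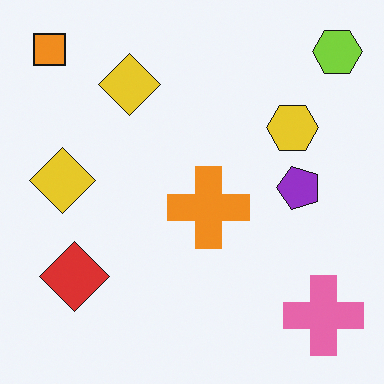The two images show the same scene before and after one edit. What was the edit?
Rotated 90° counter-clockwise.

The lime hexagon sits in the bottom-right of the first image and the top-right of the second — consistent with a whole-image 90° counter-clockwise rotation.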